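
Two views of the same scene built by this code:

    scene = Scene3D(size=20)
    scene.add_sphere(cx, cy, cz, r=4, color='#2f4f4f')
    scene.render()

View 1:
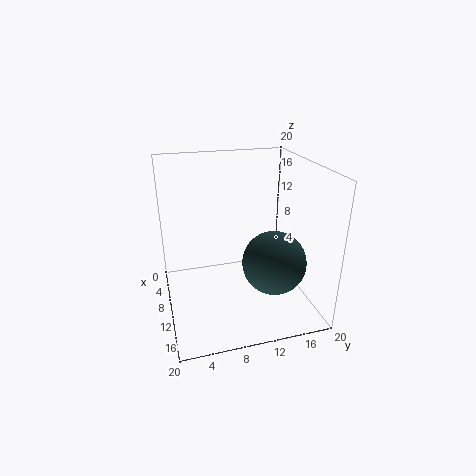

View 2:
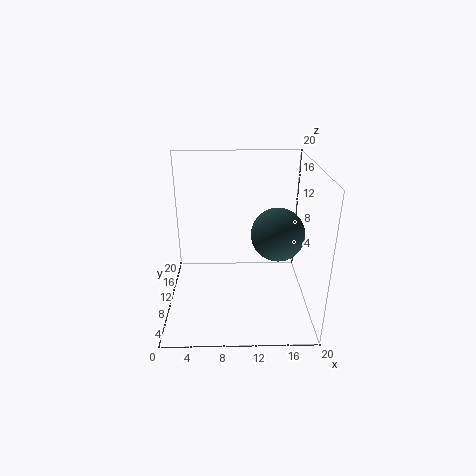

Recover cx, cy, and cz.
cx = 16; cy = 13; cz = 9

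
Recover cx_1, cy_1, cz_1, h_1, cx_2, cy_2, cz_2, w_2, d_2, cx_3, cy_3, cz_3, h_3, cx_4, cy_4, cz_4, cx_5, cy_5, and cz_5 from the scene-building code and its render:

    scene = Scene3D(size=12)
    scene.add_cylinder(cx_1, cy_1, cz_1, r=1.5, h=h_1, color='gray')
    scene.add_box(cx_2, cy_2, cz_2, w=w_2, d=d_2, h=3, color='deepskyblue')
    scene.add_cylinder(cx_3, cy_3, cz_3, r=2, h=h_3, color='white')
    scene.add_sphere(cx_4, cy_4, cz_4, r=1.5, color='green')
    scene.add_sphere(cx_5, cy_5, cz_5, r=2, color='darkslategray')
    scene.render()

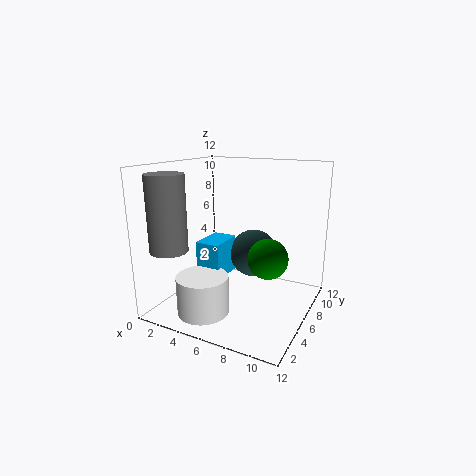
cx_1 = 2, cy_1 = 2, cz_1 = 5.5, h_1 = 6, cx_2 = 3.5, cy_2 = 3.5, cz_2 = 3, w_2 = 2, d_2 = 3, cx_3 = 5, cy_3 = 2, cz_3 = 1, h_3 = 3, cx_4 = 9.5, cy_4 = 4, cz_4 = 5.5, cx_5 = 7, cy_5 = 7, cz_5 = 4.5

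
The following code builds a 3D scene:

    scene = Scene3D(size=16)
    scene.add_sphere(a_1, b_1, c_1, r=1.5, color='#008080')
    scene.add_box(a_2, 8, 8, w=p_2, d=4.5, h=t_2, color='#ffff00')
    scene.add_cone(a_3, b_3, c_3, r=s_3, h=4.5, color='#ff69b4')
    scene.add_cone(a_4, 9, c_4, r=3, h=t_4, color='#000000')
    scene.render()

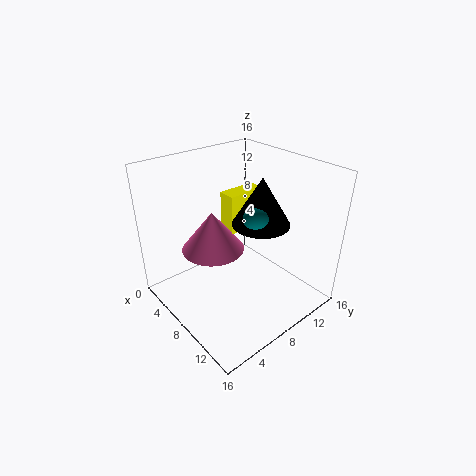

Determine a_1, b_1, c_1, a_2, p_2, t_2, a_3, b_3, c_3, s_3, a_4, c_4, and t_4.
a_1 = 11
b_1 = 8
c_1 = 11.5
a_2 = 5
p_2 = 2
t_2 = 4.5
a_3 = 6
b_3 = 6
c_3 = 6.5
s_3 = 3.5
a_4 = 10.5
c_4 = 10.5
t_4 = 5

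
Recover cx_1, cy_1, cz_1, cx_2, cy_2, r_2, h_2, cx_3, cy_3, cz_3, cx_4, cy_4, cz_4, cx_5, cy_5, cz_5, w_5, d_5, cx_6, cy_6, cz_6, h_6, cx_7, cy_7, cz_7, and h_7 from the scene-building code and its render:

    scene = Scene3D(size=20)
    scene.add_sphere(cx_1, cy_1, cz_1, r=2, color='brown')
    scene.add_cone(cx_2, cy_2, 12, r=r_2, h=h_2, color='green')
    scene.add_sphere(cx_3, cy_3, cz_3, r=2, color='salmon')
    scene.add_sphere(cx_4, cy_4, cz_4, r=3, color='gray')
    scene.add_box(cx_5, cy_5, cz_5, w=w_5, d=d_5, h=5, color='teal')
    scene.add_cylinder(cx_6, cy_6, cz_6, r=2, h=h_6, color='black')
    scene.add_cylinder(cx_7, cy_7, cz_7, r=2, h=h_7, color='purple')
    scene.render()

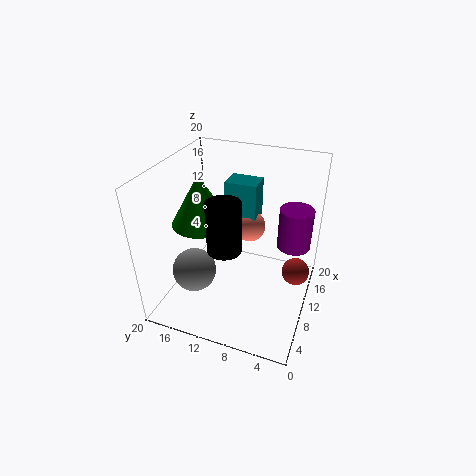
cx_1 = 13, cy_1 = 2, cz_1 = 4, cx_2 = 9, cy_2 = 15, r_2 = 4, h_2 = 7, cx_3 = 9, cy_3 = 8, cz_3 = 13, cx_4 = 6, cy_4 = 15, cz_4 = 6, cx_5 = 8, cy_5 = 7, cz_5 = 14, w_5 = 3, d_5 = 4, cx_6 = 3, cy_6 = 9, cz_6 = 13, h_6 = 6, cx_7 = 8, cy_7 = 2, cz_7 = 12, h_7 = 5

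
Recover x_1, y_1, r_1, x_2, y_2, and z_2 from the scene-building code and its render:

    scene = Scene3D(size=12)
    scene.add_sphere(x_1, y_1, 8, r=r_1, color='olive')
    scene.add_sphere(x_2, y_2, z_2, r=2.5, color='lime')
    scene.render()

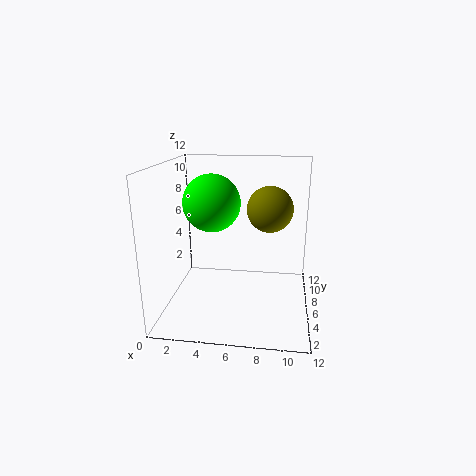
x_1 = 8.5; y_1 = 8; r_1 = 2; x_2 = 3.5; y_2 = 7.5; z_2 = 8.5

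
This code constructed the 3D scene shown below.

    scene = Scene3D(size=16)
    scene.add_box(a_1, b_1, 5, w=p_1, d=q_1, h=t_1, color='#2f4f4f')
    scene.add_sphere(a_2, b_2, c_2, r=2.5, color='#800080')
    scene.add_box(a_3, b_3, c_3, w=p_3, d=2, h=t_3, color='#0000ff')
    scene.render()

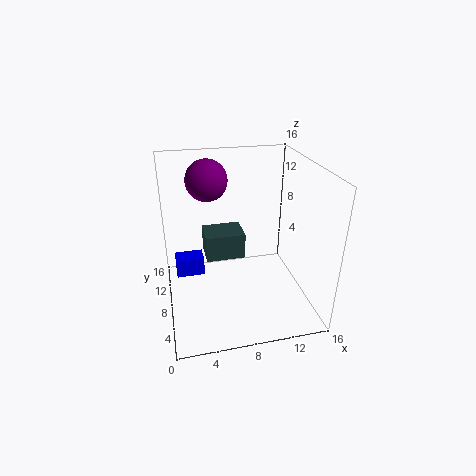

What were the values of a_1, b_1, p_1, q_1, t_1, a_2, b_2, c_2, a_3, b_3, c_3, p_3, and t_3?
a_1 = 4.5, b_1 = 8.5, p_1 = 4.5, q_1 = 3.5, t_1 = 3, a_2 = 5.5, b_2 = 13.5, c_2 = 13, a_3 = 1, b_3 = 7, c_3 = 4.5, p_3 = 3, t_3 = 2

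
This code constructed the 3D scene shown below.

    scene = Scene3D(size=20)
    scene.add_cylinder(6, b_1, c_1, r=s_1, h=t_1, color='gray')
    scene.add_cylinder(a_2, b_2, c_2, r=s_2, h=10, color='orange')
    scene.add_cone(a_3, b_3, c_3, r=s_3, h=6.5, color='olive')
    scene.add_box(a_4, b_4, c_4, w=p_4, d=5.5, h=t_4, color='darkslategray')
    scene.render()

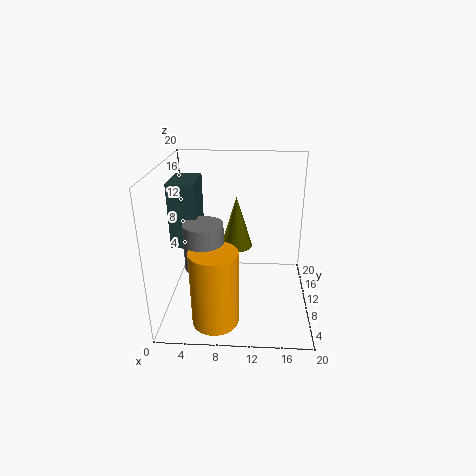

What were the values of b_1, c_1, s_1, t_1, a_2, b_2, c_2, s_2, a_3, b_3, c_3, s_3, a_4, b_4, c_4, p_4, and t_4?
b_1 = 5.5
c_1 = 8
s_1 = 2.5
t_1 = 6
a_2 = 7.5
b_2 = 3
c_2 = 1.5
s_2 = 3
a_3 = 10
b_3 = 7
c_3 = 10.5
s_3 = 2
a_4 = 1.5
b_4 = 6.5
c_4 = 10
p_4 = 3.5
t_4 = 8.5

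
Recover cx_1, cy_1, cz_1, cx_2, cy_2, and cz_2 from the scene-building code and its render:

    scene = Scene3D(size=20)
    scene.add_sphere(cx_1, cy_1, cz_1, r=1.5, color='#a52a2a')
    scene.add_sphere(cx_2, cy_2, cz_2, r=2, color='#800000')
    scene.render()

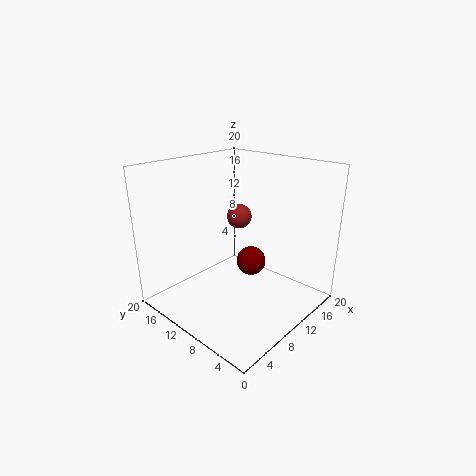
cx_1 = 7.5
cy_1 = 7.5
cz_1 = 14.5
cx_2 = 10.5
cy_2 = 8
cz_2 = 7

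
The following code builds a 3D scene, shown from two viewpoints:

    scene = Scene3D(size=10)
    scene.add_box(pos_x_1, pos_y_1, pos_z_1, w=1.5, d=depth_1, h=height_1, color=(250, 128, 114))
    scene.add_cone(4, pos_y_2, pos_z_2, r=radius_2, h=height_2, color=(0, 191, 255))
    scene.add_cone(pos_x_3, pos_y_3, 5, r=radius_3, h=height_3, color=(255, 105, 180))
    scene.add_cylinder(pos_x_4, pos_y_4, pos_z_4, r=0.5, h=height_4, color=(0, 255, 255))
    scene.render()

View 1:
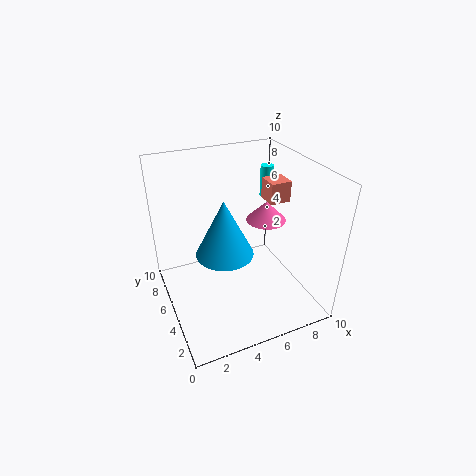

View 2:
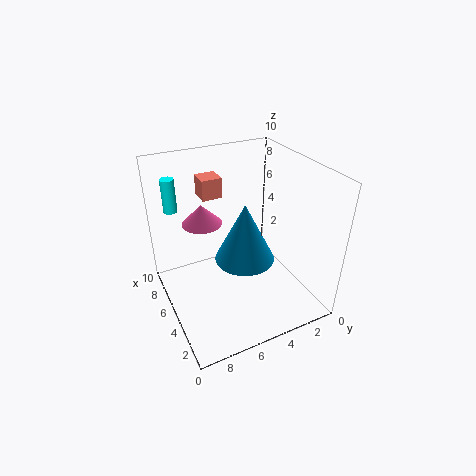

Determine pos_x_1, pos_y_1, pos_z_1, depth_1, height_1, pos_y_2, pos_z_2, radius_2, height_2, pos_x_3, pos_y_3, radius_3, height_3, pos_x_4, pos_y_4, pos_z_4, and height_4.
pos_x_1 = 7.5; pos_y_1 = 5; pos_z_1 = 7; depth_1 = 1.5; height_1 = 1.5; pos_y_2 = 5; pos_z_2 = 4; radius_2 = 2; height_2 = 4; pos_x_3 = 8; pos_y_3 = 6.5; radius_3 = 1.5; height_3 = 1.5; pos_x_4 = 9; pos_y_4 = 8.5; pos_z_4 = 6; height_4 = 2.5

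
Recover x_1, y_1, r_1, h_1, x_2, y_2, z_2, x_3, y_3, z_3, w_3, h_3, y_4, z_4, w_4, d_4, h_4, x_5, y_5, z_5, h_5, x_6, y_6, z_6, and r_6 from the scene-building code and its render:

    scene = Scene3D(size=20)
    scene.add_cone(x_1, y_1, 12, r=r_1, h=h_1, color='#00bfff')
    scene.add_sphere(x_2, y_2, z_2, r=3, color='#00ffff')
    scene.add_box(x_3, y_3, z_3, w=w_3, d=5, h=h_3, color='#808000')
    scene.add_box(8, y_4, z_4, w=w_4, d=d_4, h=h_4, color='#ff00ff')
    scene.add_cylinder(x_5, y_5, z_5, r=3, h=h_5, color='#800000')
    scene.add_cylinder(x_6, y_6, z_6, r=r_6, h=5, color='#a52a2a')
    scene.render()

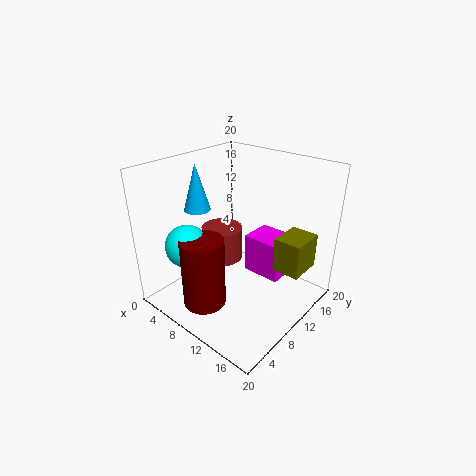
x_1 = 2; y_1 = 10; r_1 = 2; h_1 = 7; x_2 = 5; y_2 = 5; z_2 = 9; x_3 = 14; y_3 = 13; z_3 = 5; w_3 = 4; h_3 = 5; y_4 = 14; z_4 = 2; w_4 = 6; d_4 = 5; h_4 = 6; x_5 = 8; y_5 = 5; z_5 = 1; h_5 = 10; x_6 = 6; y_6 = 11; z_6 = 5; r_6 = 3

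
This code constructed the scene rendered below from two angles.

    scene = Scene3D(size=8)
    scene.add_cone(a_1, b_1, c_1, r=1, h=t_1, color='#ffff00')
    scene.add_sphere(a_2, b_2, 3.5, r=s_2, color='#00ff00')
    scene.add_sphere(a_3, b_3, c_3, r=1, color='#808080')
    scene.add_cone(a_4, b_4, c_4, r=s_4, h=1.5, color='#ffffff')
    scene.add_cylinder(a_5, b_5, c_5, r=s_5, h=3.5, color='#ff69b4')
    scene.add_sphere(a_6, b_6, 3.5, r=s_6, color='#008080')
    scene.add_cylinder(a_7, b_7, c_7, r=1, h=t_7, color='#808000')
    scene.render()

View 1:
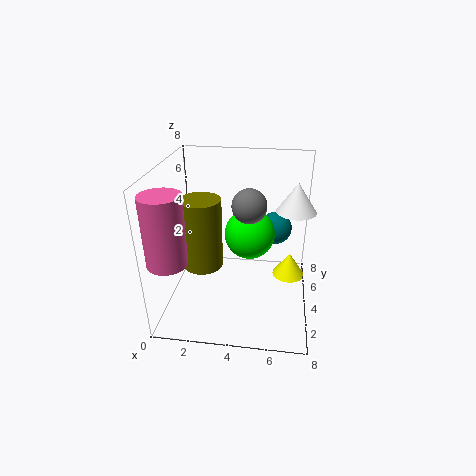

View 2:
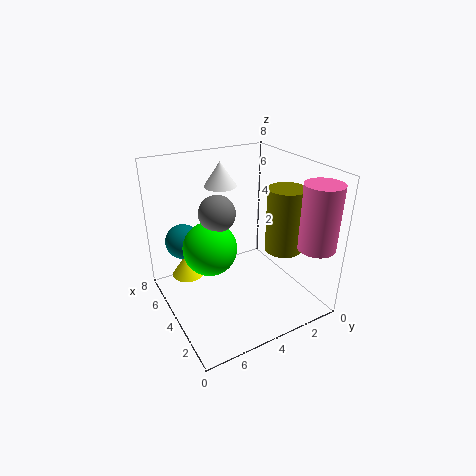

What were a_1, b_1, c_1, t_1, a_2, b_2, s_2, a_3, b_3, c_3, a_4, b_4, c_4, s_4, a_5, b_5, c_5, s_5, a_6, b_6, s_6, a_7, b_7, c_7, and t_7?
a_1 = 7; b_1 = 6; c_1 = 0.5; t_1 = 1.5; a_2 = 4.5; b_2 = 5.5; s_2 = 1.5; a_3 = 4.5; b_3 = 5; c_3 = 5.5; a_4 = 7; b_4 = 3.5; c_4 = 6; s_4 = 1; a_5 = 1; b_5 = 1; c_5 = 4; s_5 = 1; a_6 = 6; b_6 = 6.5; s_6 = 1; a_7 = 2.5; b_7 = 2; c_7 = 3.5; t_7 = 3.5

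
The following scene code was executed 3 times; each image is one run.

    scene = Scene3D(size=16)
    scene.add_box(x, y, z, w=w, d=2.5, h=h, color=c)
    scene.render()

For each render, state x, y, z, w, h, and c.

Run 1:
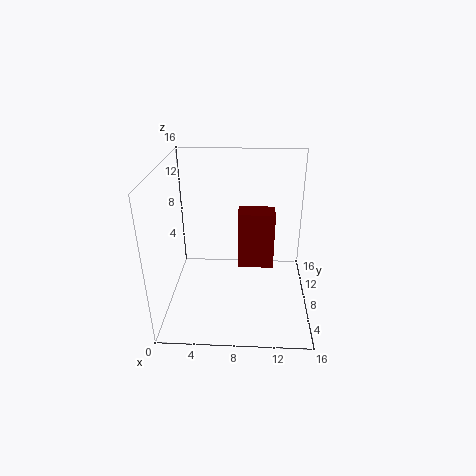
x = 8, y = 7.5, z = 4.5, w = 4, h = 6.5, c = 'maroon'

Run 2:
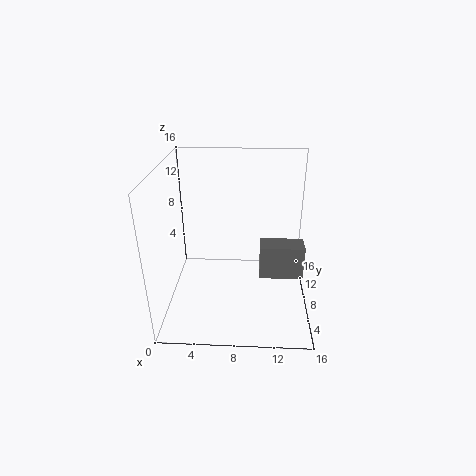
x = 10.5, y = 7.5, z = 3, w = 5, h = 4, c = 'gray'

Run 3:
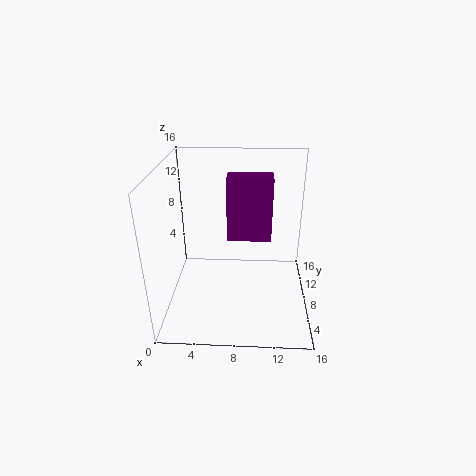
x = 7, y = 5.5, z = 9, w = 4.5, h = 6.5, c = 'purple'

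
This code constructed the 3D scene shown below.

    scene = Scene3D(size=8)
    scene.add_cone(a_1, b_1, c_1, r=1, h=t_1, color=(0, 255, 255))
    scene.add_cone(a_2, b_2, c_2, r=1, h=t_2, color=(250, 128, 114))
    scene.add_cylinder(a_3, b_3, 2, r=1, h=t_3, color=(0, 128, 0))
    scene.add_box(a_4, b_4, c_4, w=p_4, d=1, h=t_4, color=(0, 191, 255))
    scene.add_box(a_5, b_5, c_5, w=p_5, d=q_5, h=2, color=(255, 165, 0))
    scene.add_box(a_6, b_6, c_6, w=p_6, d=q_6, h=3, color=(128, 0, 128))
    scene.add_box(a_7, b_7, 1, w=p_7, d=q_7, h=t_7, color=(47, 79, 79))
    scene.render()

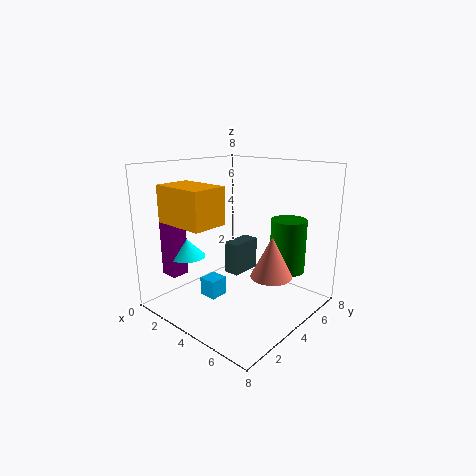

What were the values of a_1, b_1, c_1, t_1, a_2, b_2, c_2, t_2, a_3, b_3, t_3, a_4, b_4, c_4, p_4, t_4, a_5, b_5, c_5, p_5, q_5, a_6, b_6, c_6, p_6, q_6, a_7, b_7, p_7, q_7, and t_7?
a_1 = 2
b_1 = 2
c_1 = 3
t_1 = 1
a_2 = 7
b_2 = 3
c_2 = 3
t_2 = 2
a_3 = 6
b_3 = 6
t_3 = 3
a_4 = 3
b_4 = 2
c_4 = 1
p_4 = 1
t_4 = 1
a_5 = 1
b_5 = 1
c_5 = 5
p_5 = 3
q_5 = 2
a_6 = 1
b_6 = 1
c_6 = 2
p_6 = 1
q_6 = 1
a_7 = 2
b_7 = 5
p_7 = 1
q_7 = 2
t_7 = 2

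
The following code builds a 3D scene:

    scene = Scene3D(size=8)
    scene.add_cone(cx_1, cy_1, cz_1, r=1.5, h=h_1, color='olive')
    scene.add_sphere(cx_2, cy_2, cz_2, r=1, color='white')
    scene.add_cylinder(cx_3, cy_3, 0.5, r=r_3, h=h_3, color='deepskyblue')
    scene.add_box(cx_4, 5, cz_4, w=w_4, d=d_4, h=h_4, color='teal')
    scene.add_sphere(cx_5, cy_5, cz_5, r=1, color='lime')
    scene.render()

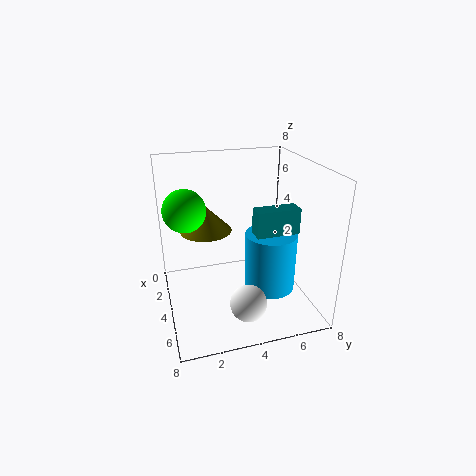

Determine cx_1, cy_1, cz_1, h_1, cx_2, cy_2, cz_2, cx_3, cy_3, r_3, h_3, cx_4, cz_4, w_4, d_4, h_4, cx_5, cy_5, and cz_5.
cx_1 = 2.5; cy_1 = 2.5; cz_1 = 4; h_1 = 1.5; cx_2 = 6; cy_2 = 4; cz_2 = 1; cx_3 = 4; cy_3 = 6; r_3 = 1.5; h_3 = 3.5; cx_4 = 3.5; cz_4 = 4; w_4 = 1; d_4 = 2.5; h_4 = 1.5; cx_5 = 5.5; cy_5 = 1; cz_5 = 6.5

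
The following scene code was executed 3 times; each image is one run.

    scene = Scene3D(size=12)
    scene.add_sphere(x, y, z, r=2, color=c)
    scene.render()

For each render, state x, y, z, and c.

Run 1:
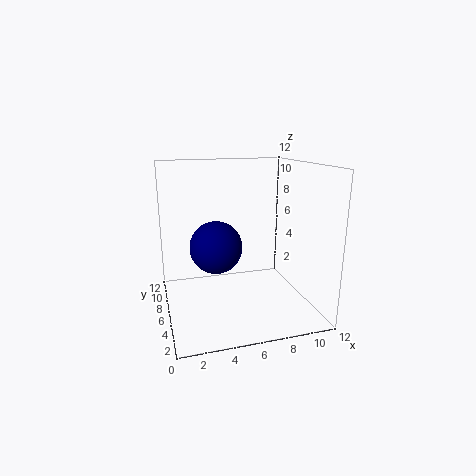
x = 3.75
y = 4.25
z = 6
c = 'navy'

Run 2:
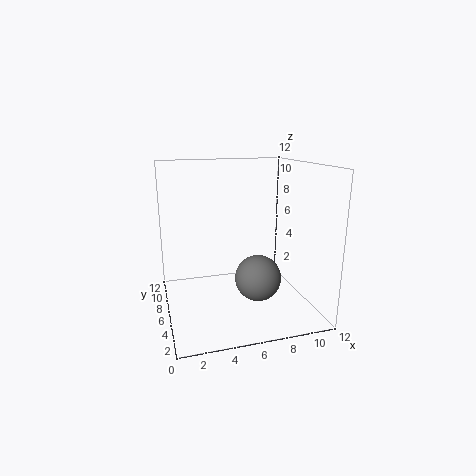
x = 7.75
y = 5.75
z = 2.25
c = 'gray'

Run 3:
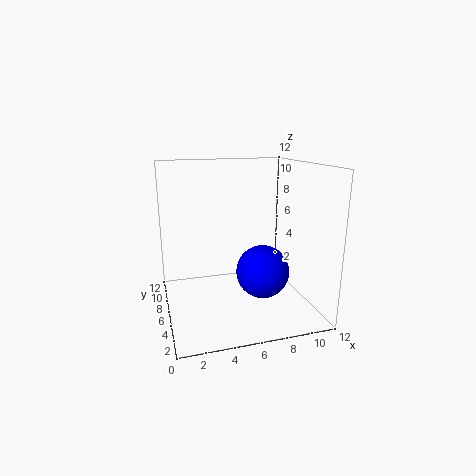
x = 7
y = 2.75
z = 4.25
c = 'blue'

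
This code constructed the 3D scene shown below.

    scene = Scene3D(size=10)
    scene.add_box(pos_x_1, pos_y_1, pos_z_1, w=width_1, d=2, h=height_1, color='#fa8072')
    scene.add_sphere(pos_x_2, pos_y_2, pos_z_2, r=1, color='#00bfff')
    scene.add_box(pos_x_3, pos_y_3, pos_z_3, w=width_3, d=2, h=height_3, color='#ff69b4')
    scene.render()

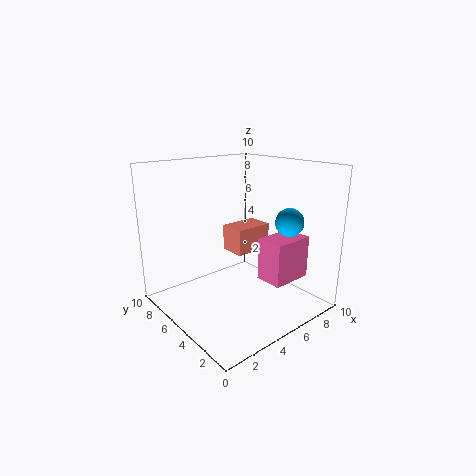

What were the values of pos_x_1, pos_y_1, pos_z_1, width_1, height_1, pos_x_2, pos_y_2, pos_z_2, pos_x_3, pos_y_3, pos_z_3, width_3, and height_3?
pos_x_1 = 6
pos_y_1 = 6
pos_z_1 = 3
width_1 = 3
height_1 = 2
pos_x_2 = 8
pos_y_2 = 3
pos_z_2 = 6
pos_x_3 = 6
pos_y_3 = 2
pos_z_3 = 2
width_3 = 3
height_3 = 3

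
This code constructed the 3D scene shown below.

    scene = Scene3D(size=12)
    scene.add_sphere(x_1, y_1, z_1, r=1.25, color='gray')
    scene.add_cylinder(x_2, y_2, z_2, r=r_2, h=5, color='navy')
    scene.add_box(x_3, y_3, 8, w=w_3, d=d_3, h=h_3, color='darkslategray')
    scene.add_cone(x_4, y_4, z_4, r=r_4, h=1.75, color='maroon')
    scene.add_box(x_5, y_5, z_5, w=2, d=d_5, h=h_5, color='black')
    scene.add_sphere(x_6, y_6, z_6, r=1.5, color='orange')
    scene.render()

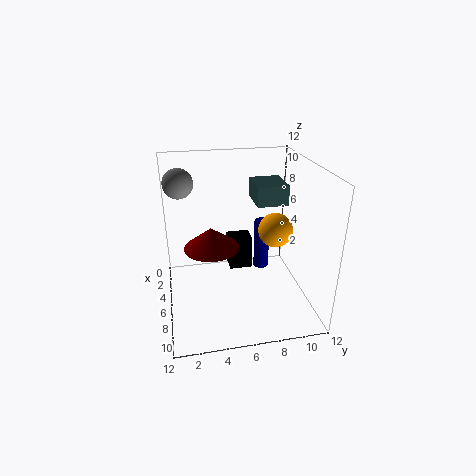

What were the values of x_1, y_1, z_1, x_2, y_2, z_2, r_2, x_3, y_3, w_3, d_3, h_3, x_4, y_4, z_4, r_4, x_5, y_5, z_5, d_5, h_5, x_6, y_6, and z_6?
x_1 = 3.75
y_1 = 1.5
z_1 = 10.25
x_2 = 2
y_2 = 9.25
z_2 = 0.5
r_2 = 0.75
x_3 = 1.5
y_3 = 8
w_3 = 3.25
d_3 = 2.75
h_3 = 1.75
x_4 = 6.25
y_4 = 3.75
z_4 = 5.5
r_4 = 2.25
x_5 = 0.25
y_5 = 6
z_5 = 0.5
d_5 = 2.25
h_5 = 3.25
x_6 = 5.25
y_6 = 9.5
z_6 = 6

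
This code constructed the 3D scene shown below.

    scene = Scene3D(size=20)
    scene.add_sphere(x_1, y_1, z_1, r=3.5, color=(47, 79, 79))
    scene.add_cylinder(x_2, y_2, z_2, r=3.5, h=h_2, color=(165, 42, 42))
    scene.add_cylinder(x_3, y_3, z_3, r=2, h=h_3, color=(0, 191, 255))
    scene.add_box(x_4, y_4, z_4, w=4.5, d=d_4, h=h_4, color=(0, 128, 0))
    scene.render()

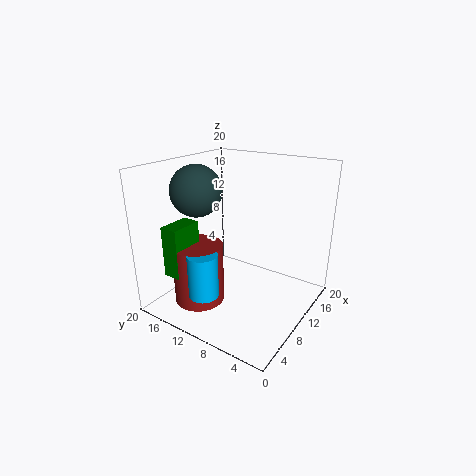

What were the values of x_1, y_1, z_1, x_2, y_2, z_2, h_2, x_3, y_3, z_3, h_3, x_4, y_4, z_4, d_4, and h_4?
x_1 = 7.5
y_1 = 15
z_1 = 16.5
x_2 = 6
y_2 = 14
z_2 = 1
h_2 = 8.5
x_3 = 4
y_3 = 11.5
z_3 = 3.5
h_3 = 6
x_4 = 2.5
y_4 = 14.5
z_4 = 5.5
d_4 = 2.5
h_4 = 7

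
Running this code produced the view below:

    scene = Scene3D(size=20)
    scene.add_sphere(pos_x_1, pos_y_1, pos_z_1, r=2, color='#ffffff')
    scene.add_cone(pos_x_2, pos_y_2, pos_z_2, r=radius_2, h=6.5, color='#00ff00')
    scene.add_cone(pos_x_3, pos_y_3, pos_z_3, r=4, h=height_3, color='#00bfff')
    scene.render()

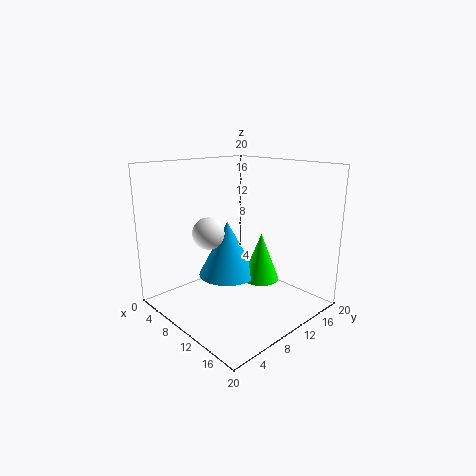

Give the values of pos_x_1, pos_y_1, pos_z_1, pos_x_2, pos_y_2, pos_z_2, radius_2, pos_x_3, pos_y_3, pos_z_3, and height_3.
pos_x_1 = 10.5; pos_y_1 = 4.5; pos_z_1 = 12; pos_x_2 = 13; pos_y_2 = 11.5; pos_z_2 = 4.5; radius_2 = 2.5; pos_x_3 = 9.5; pos_y_3 = 8.5; pos_z_3 = 5; height_3 = 7.5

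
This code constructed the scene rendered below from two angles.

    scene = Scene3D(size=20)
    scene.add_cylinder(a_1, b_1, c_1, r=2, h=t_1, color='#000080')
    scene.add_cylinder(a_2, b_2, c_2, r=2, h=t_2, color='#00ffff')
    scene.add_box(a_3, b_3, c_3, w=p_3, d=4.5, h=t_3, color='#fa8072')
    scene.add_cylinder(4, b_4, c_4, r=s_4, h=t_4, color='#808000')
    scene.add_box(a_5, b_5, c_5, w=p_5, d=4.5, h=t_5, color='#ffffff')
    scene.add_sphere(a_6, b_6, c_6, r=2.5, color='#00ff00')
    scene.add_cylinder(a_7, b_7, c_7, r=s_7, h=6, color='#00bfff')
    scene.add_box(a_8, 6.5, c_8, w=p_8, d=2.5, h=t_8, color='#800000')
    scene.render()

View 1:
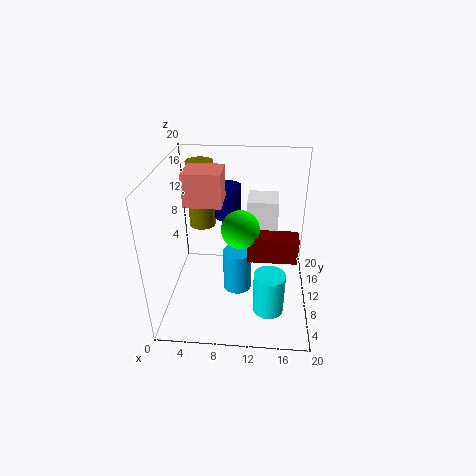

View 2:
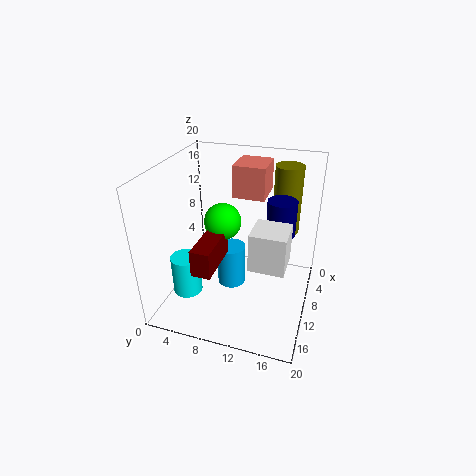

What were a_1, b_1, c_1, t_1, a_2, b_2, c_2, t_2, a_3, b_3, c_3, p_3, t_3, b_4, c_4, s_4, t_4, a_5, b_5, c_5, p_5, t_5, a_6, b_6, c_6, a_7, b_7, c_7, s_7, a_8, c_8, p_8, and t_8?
a_1 = 8; b_1 = 15.5; c_1 = 10.5; t_1 = 5; a_2 = 14.5; b_2 = 4; c_2 = 3; t_2 = 5.5; a_3 = 3; b_3 = 8.5; c_3 = 15; p_3 = 5; t_3 = 4.5; b_4 = 15.5; c_4 = 9; s_4 = 2; t_4 = 10; a_5 = 11; b_5 = 13; c_5 = 9; p_5 = 4.5; t_5 = 5; a_6 = 10.5; b_6 = 8; c_6 = 12.5; a_7 = 10; b_7 = 9; c_7 = 2.5; s_7 = 2; a_8 = 11.5; c_8 = 8.5; p_8 = 6.5; t_8 = 3.5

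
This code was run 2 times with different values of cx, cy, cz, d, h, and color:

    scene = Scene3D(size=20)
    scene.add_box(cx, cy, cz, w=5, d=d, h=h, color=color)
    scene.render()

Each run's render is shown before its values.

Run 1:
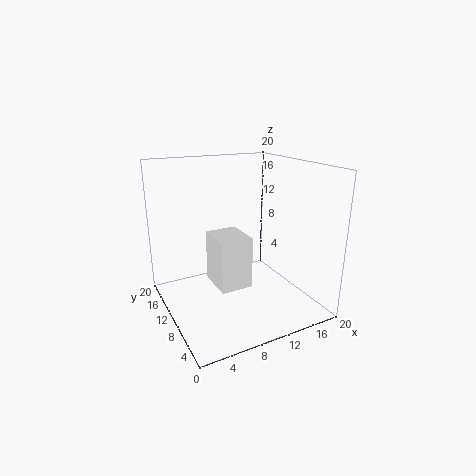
cx = 8; cy = 11; cz = 1; d = 6; h = 8; color = 'white'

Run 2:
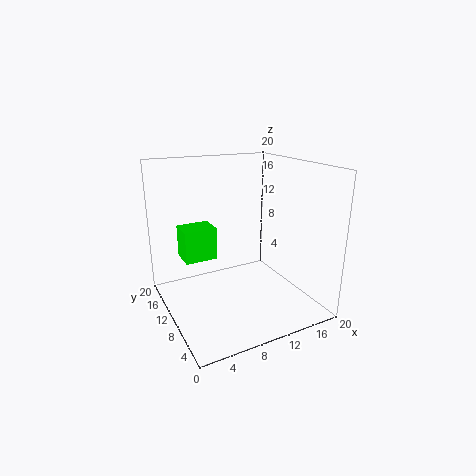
cx = 4; cy = 15; cz = 5; d = 4; h = 5; color = 'lime'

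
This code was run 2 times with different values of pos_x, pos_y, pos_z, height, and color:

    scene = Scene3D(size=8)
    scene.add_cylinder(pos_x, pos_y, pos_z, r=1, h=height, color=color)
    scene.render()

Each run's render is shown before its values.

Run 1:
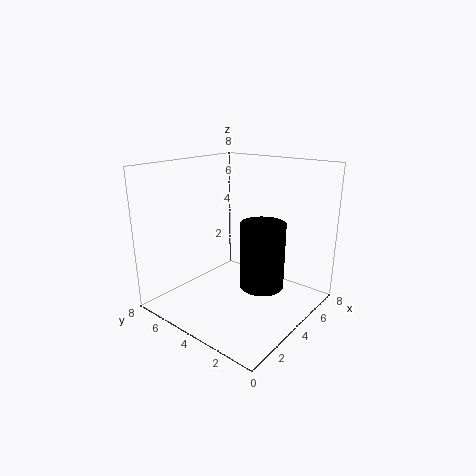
pos_x = 2
pos_y = 1
pos_z = 3
height = 3
color = 'black'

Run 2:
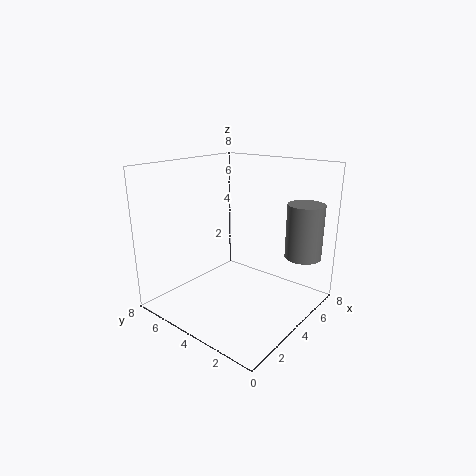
pos_x = 6
pos_y = 1
pos_z = 3
height = 3
color = 'gray'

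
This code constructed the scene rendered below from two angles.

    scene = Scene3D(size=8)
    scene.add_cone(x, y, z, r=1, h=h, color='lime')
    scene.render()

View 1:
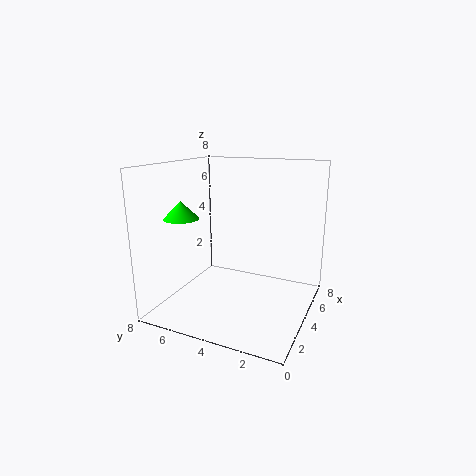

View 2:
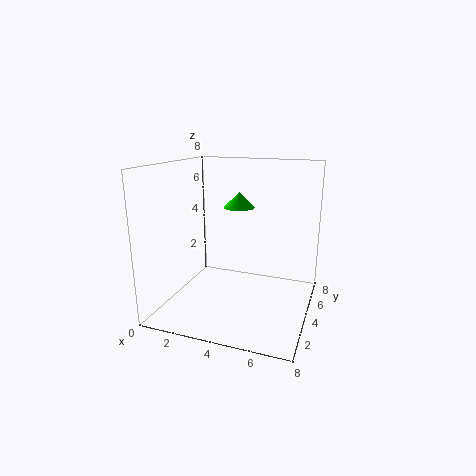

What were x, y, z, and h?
x = 3; y = 7; z = 5; h = 1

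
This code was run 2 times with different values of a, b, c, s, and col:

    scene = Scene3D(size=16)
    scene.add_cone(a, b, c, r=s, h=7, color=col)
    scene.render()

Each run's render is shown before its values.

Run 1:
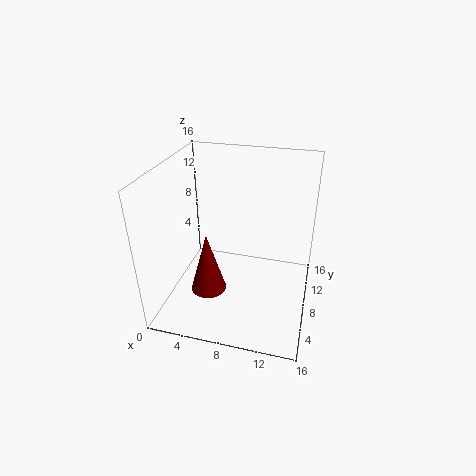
a = 5
b = 6
c = 2
s = 2
col = 'maroon'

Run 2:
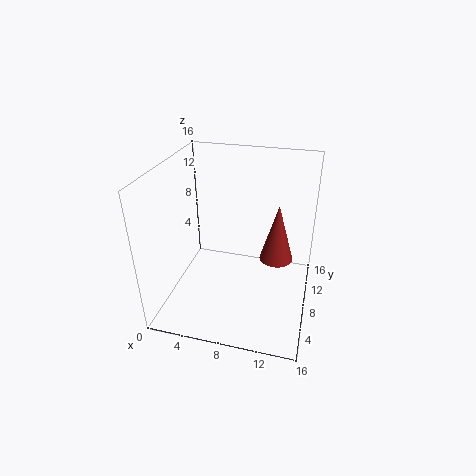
a = 12
b = 11
c = 4
s = 2
col = 'brown'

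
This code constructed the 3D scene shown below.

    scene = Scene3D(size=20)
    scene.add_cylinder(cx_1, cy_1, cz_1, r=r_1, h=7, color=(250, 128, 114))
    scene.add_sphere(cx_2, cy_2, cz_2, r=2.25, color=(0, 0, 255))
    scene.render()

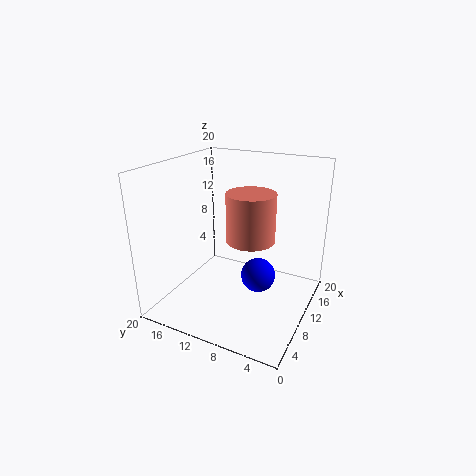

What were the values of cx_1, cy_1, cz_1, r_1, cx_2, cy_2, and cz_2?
cx_1 = 12
cy_1 = 9
cz_1 = 9
r_1 = 3.5
cx_2 = 8
cy_2 = 6
cz_2 = 6.25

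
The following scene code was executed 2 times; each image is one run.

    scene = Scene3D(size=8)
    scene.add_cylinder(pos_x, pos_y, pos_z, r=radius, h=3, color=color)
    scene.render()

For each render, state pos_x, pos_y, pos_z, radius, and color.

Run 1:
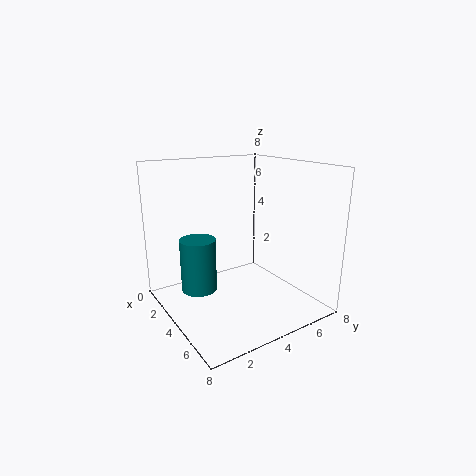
pos_x = 3
pos_y = 2
pos_z = 1
radius = 1
color = 'teal'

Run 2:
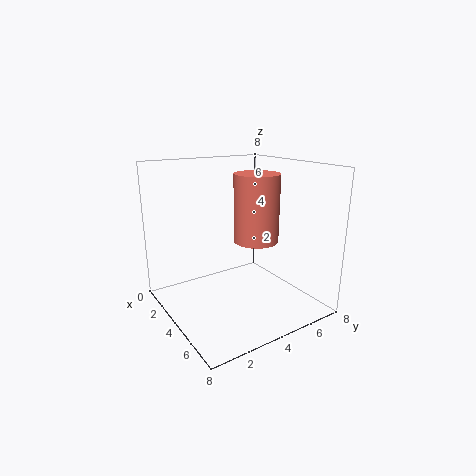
pos_x = 7
pos_y = 3
pos_z = 5
radius = 1
color = 'salmon'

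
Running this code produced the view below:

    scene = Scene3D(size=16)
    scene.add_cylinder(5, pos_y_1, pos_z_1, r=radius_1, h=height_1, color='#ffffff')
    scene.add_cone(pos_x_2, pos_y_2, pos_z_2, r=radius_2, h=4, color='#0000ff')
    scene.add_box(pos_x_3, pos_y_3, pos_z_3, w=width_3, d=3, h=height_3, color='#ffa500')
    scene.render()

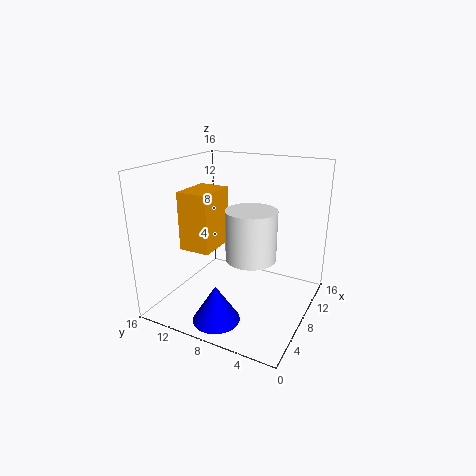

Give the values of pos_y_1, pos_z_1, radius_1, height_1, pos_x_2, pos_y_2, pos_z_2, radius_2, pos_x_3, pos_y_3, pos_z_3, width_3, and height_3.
pos_y_1 = 5, pos_z_1 = 7.5, radius_1 = 2.5, height_1 = 5, pos_x_2 = 3, pos_y_2 = 8, pos_z_2 = 0.5, radius_2 = 2.5, pos_x_3 = 1, pos_y_3 = 7.5, pos_z_3 = 9, width_3 = 4, height_3 = 5.5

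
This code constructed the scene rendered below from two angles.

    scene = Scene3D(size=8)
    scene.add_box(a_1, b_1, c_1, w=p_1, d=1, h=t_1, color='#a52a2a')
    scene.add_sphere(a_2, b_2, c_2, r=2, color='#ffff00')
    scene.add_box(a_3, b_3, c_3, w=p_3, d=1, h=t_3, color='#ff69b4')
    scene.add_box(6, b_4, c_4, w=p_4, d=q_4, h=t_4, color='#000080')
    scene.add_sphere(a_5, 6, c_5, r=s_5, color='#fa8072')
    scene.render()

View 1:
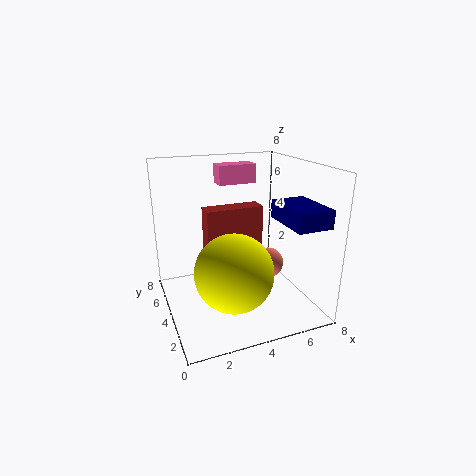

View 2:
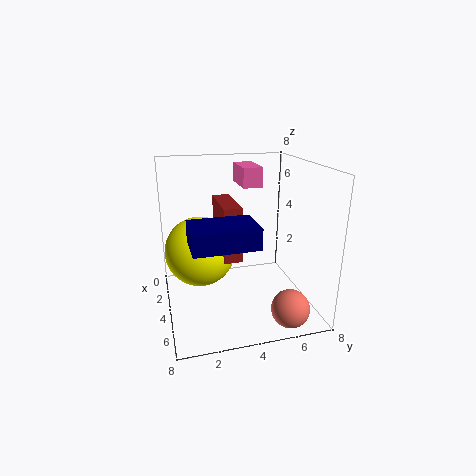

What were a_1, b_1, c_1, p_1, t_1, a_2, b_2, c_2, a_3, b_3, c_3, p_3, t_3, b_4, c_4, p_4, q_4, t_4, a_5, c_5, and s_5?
a_1 = 2
b_1 = 3
c_1 = 3
p_1 = 3
t_1 = 3
a_2 = 3
b_2 = 2
c_2 = 3
a_3 = 3
b_3 = 4
c_3 = 7
p_3 = 2
t_3 = 1
b_4 = 1
c_4 = 5
p_4 = 2
q_4 = 3
t_4 = 1
a_5 = 7
c_5 = 1
s_5 = 1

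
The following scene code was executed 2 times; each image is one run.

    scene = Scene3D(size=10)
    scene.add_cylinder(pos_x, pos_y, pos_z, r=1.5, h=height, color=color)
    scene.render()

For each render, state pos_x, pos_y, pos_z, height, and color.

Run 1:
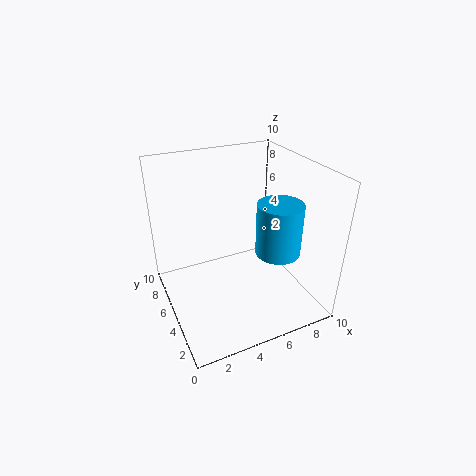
pos_x = 7; pos_y = 3; pos_z = 4.5; height = 3.5; color = 'deepskyblue'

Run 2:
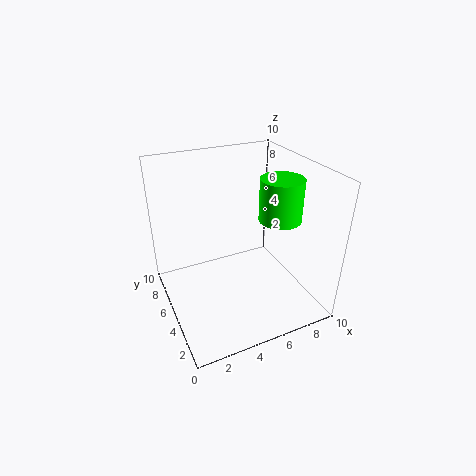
pos_x = 8; pos_y = 4.5; pos_z = 6; height = 3; color = 'lime'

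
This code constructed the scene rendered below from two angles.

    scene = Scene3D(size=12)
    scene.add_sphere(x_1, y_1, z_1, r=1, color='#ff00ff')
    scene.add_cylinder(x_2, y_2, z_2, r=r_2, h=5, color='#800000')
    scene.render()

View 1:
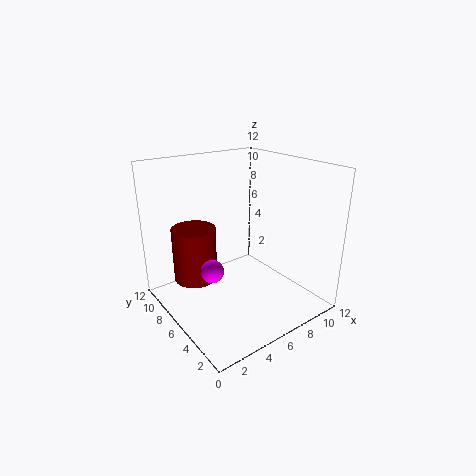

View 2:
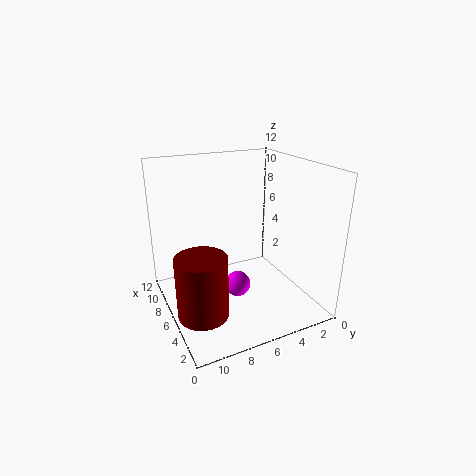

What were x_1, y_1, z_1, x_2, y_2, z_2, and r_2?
x_1 = 4, y_1 = 7, z_1 = 3, x_2 = 4, y_2 = 10, z_2 = 1, r_2 = 2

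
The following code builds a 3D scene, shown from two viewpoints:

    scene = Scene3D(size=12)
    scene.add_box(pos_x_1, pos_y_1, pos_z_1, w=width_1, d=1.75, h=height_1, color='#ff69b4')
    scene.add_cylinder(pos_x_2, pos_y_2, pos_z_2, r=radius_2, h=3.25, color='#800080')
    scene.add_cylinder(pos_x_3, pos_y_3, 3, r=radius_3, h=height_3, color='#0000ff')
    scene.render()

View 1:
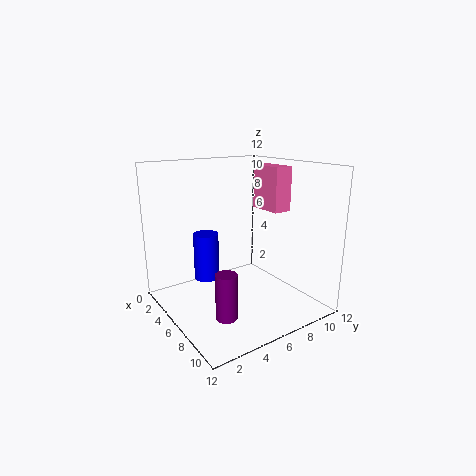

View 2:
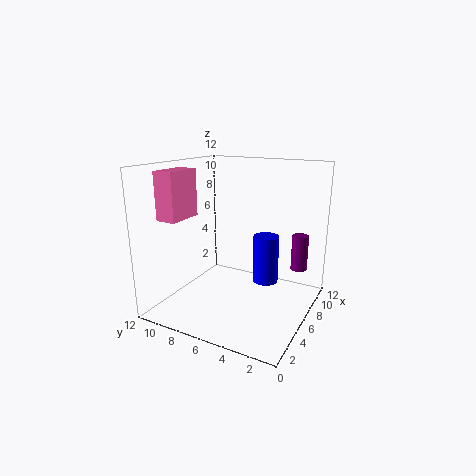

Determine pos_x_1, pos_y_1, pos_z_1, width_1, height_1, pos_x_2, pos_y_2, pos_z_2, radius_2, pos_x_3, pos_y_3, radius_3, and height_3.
pos_x_1 = 2.75, pos_y_1 = 10, pos_z_1 = 7.5, width_1 = 3.25, height_1 = 4, pos_x_2 = 10.5, pos_y_2 = 2, pos_z_2 = 2.25, radius_2 = 0.75, pos_x_3 = 5.5, pos_y_3 = 3.25, radius_3 = 1, height_3 = 3.75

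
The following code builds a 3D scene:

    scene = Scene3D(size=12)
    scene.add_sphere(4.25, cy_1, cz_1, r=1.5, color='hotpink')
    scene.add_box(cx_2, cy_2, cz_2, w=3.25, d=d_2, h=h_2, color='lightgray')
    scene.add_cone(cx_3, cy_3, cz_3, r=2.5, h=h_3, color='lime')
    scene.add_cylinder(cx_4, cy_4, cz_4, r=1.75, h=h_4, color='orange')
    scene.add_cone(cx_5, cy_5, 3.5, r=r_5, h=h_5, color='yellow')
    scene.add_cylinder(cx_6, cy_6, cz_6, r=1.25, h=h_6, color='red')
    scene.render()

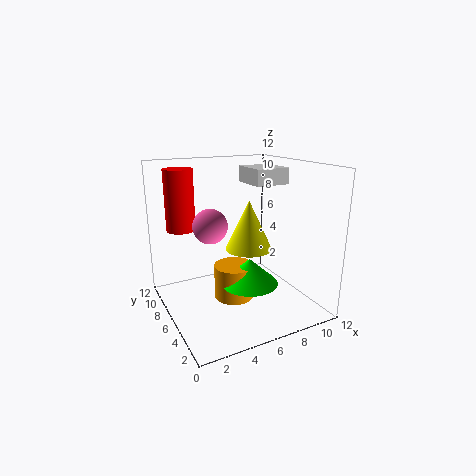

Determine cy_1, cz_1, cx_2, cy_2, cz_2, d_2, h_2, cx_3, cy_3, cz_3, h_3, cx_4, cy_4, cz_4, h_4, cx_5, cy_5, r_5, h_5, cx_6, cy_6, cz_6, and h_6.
cy_1 = 7.75, cz_1 = 6.75, cx_2 = 8.75, cy_2 = 7.5, cz_2 = 9.75, d_2 = 3.5, h_2 = 1.5, cx_3 = 7, cy_3 = 5.75, cz_3 = 1.75, h_3 = 2.25, cx_4 = 6, cy_4 = 6.75, cz_4 = 0.25, h_4 = 3, cx_5 = 8.75, cy_5 = 9, r_5 = 2.25, h_5 = 4.75, cx_6 = 2.25, cy_6 = 9.5, cz_6 = 6.25, h_6 = 5.25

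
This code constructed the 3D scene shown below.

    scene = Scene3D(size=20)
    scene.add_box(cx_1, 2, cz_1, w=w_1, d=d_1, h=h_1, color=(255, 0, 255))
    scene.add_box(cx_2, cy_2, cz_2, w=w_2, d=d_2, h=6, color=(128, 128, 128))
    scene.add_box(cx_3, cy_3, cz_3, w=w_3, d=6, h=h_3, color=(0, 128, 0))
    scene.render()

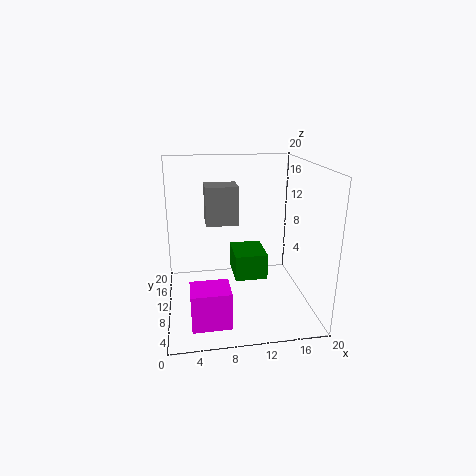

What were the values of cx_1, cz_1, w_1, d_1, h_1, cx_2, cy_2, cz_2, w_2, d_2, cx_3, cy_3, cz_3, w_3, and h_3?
cx_1 = 3, cz_1 = 1, w_1 = 5, d_1 = 4, h_1 = 5, cx_2 = 6, cy_2 = 15, cz_2 = 10, w_2 = 5, d_2 = 4, cx_3 = 10, cy_3 = 12, cz_3 = 2, w_3 = 5, h_3 = 4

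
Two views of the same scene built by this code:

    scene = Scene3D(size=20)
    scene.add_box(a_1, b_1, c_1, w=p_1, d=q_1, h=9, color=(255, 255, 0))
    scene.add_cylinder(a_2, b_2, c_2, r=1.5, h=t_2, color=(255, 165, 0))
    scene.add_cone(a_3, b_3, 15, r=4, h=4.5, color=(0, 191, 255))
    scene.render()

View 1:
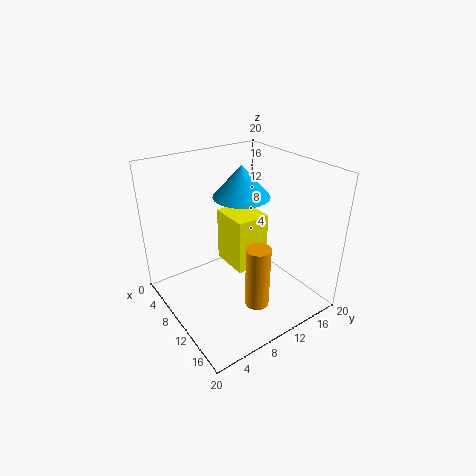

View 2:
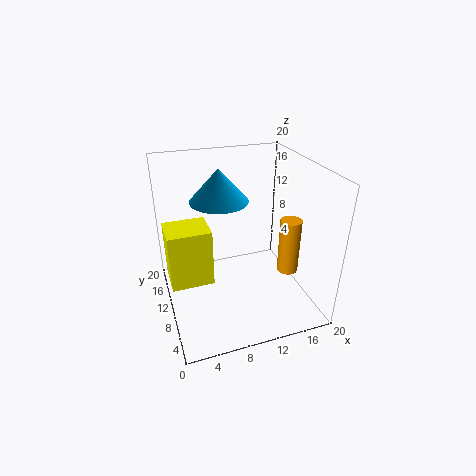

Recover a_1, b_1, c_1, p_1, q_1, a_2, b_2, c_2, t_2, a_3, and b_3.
a_1 = 0.5
b_1 = 12.5
c_1 = 1
p_1 = 6.5
q_1 = 5.5
a_2 = 17
b_2 = 8
c_2 = 4.5
t_2 = 8
a_3 = 8
b_3 = 12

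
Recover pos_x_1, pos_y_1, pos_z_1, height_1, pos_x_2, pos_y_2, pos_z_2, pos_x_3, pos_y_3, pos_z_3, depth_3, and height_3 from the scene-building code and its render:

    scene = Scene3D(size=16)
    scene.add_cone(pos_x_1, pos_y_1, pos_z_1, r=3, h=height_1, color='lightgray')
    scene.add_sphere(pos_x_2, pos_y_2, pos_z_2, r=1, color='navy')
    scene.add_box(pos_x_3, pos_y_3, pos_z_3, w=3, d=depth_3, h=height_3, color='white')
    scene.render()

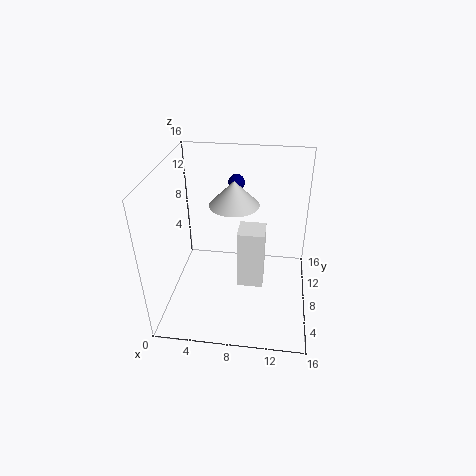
pos_x_1 = 7; pos_y_1 = 12; pos_z_1 = 10; height_1 = 3; pos_x_2 = 7; pos_y_2 = 14; pos_z_2 = 12; pos_x_3 = 8; pos_y_3 = 7; pos_z_3 = 2; depth_3 = 3; height_3 = 7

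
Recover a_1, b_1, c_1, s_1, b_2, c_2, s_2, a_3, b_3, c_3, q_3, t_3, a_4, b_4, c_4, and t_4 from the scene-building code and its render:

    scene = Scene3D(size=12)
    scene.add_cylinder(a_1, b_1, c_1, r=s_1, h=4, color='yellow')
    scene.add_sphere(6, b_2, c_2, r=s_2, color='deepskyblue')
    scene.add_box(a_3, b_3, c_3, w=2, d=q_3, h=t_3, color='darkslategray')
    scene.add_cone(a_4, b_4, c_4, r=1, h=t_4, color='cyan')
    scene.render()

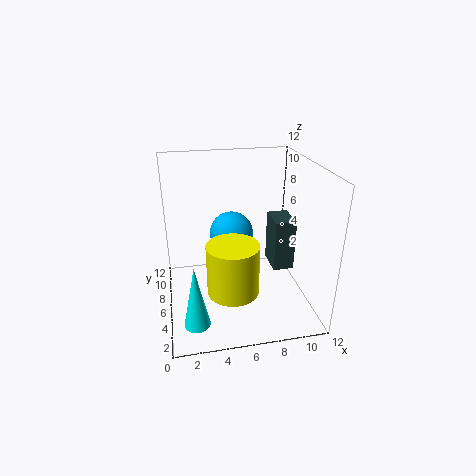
a_1 = 5, b_1 = 3, c_1 = 3, s_1 = 2, b_2 = 9, c_2 = 5, s_2 = 2, a_3 = 10, b_3 = 8, c_3 = 1, q_3 = 3, t_3 = 5, a_4 = 2, b_4 = 2, c_4 = 1, t_4 = 5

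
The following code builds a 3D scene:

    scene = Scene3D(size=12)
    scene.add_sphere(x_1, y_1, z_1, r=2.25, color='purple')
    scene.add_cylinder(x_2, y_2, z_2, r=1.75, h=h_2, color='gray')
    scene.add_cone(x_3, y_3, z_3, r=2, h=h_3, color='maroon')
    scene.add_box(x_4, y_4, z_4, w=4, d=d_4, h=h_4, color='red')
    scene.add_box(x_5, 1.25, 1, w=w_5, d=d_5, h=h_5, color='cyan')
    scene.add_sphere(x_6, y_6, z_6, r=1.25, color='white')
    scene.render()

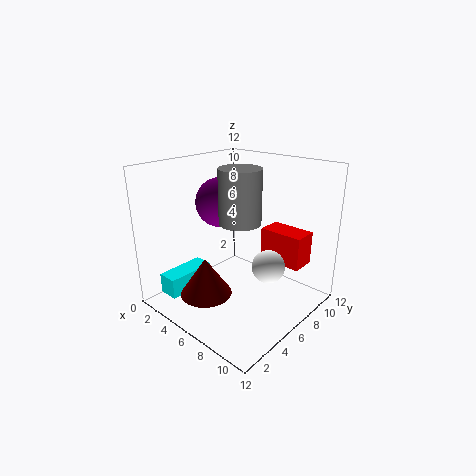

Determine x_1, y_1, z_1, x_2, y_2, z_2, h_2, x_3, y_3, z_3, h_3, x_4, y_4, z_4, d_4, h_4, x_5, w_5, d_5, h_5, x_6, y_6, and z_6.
x_1 = 2.5, y_1 = 7.5, z_1 = 8, x_2 = 6, y_2 = 6.25, z_2 = 7.25, h_2 = 4.5, x_3 = 6, y_3 = 2.25, z_3 = 2.5, h_3 = 3, x_4 = 5.75, y_4 = 9.5, z_4 = 2.75, d_4 = 2.25, h_4 = 3, x_5 = 1.25, w_5 = 1.75, d_5 = 4.25, h_5 = 1.75, x_6 = 9.75, y_6 = 5.25, z_6 = 5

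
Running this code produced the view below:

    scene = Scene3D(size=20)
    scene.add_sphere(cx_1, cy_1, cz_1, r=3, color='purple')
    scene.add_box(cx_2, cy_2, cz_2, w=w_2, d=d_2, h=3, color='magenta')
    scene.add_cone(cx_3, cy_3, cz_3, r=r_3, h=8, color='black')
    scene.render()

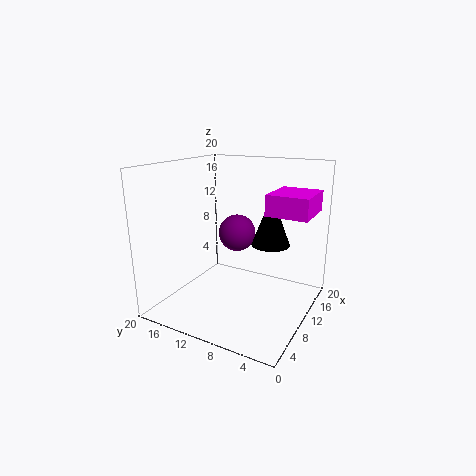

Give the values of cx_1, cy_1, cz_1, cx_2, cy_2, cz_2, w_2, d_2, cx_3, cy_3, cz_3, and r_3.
cx_1 = 17, cy_1 = 14, cz_1 = 8, cx_2 = 12, cy_2 = 1, cz_2 = 13, w_2 = 7, d_2 = 6, cx_3 = 17, cy_3 = 8, cz_3 = 7, r_3 = 3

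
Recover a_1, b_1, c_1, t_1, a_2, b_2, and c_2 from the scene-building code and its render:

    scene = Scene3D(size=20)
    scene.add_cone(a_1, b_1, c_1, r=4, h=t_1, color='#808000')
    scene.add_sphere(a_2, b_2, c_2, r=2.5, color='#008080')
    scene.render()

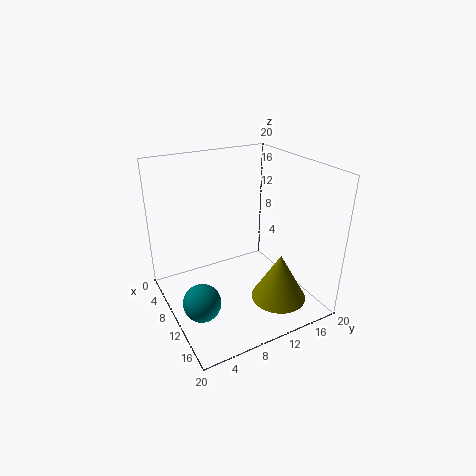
a_1 = 13.5, b_1 = 15, c_1 = 0.5, t_1 = 7, a_2 = 13, b_2 = 3, c_2 = 3.5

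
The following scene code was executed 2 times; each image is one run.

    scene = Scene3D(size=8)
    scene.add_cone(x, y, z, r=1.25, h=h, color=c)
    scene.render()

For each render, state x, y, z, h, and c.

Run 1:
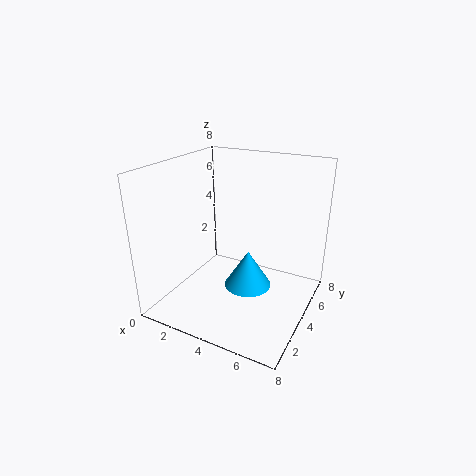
x = 5; y = 3.25; z = 1.75; h = 2; c = 'deepskyblue'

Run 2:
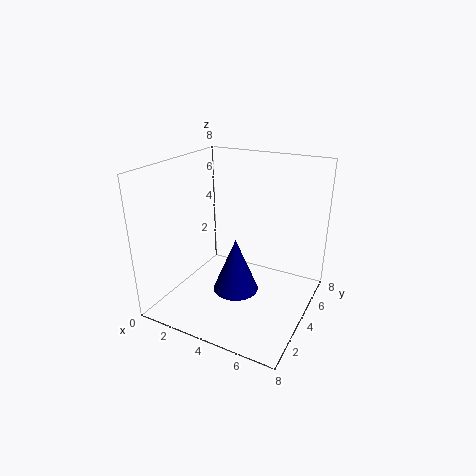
x = 4.25; y = 3.25; z = 1.25; h = 3; c = 'navy'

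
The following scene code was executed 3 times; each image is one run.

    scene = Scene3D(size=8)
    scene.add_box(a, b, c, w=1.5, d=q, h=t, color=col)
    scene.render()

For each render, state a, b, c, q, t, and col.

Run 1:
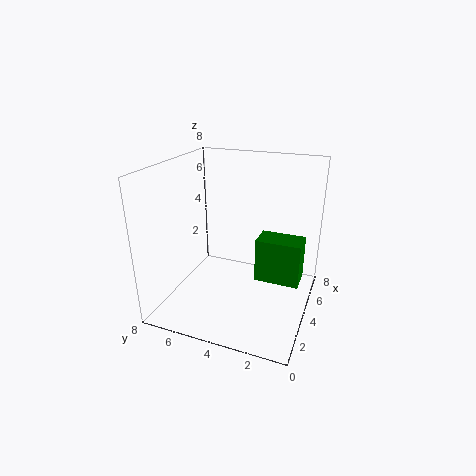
a = 4
b = 0.5
c = 1.5
q = 2.5
t = 2.5
col = 'green'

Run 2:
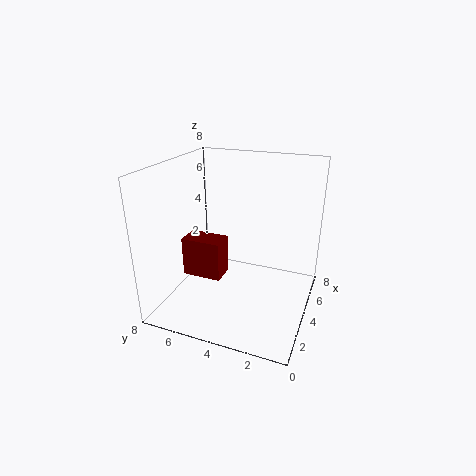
a = 4.5
b = 5.5
c = 0.5
q = 2.5
t = 2.5
col = 'maroon'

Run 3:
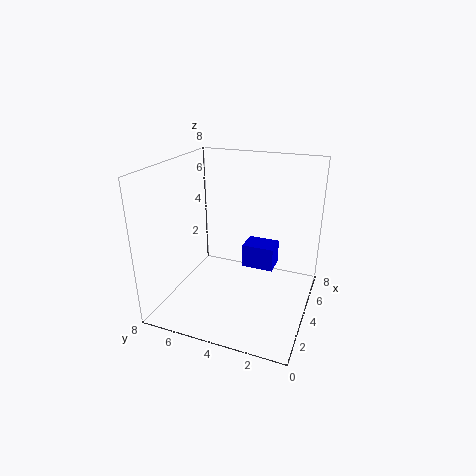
a = 6
b = 2.5
c = 1
q = 2
t = 1.5
col = 'blue'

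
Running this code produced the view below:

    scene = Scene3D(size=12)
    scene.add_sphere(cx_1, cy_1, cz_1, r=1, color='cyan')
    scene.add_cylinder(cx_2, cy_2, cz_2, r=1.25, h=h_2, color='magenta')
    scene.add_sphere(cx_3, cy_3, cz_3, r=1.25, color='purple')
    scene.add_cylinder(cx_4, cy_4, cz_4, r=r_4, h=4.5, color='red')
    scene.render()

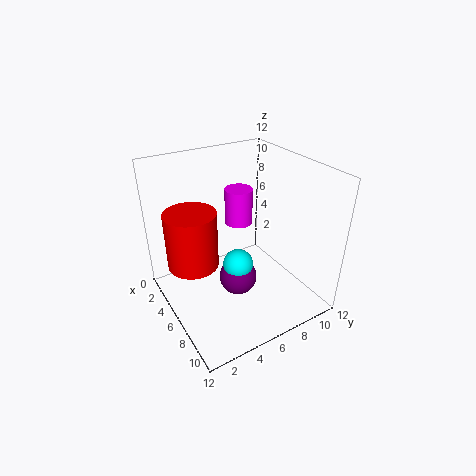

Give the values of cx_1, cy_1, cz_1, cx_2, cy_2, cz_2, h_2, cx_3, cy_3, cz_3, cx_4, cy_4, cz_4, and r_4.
cx_1 = 10.5
cy_1 = 3.25
cz_1 = 7.25
cx_2 = 3.25
cy_2 = 7.75
cz_2 = 5.75
h_2 = 3.25
cx_3 = 10.5
cy_3 = 3.25
cz_3 = 6.25
cx_4 = 5.75
cy_4 = 2
cz_4 = 4.75
r_4 = 2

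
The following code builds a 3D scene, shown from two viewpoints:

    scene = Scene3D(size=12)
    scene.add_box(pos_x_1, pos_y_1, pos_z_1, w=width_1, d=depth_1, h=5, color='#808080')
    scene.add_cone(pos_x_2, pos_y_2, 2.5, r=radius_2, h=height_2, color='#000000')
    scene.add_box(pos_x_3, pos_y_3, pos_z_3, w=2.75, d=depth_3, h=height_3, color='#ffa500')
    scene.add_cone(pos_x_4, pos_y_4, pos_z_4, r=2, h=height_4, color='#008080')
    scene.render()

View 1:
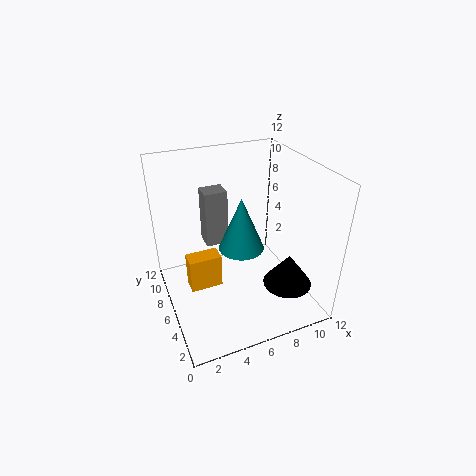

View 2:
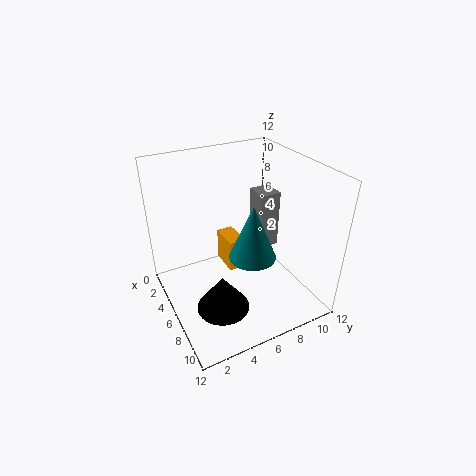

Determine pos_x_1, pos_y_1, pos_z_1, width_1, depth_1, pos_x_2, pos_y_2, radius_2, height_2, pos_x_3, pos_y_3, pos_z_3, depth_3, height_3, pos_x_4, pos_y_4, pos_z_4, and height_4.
pos_x_1 = 4
pos_y_1 = 8.25
pos_z_1 = 4.25
width_1 = 2
depth_1 = 1.75
pos_x_2 = 9.25
pos_y_2 = 3
radius_2 = 2
height_2 = 2.75
pos_x_3 = 1.75
pos_y_3 = 6
pos_z_3 = 1.5
depth_3 = 1.5
height_3 = 3
pos_x_4 = 6.75
pos_y_4 = 7
pos_z_4 = 4.25
height_4 = 4.75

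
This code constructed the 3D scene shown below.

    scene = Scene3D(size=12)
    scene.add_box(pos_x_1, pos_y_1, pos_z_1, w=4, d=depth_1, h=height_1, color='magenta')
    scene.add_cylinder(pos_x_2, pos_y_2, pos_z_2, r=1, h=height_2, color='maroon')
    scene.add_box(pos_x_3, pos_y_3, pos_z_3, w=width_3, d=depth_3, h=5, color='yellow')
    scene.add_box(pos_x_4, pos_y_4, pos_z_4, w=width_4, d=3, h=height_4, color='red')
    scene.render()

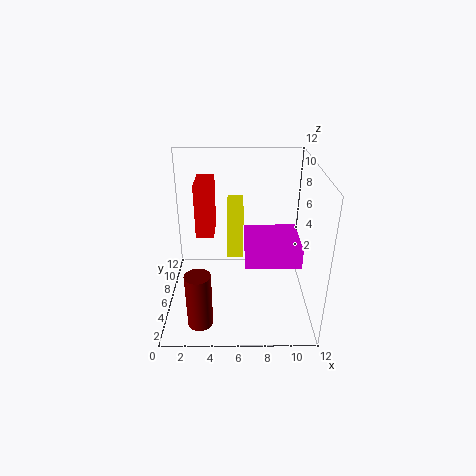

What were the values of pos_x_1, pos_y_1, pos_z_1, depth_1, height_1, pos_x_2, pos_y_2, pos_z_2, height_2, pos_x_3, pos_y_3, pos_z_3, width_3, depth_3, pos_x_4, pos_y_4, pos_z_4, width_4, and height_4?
pos_x_1 = 6.5
pos_y_1 = 1.5
pos_z_1 = 6
depth_1 = 4
height_1 = 1.5
pos_x_2 = 3
pos_y_2 = 2
pos_z_2 = 0.5
height_2 = 4.5
pos_x_3 = 5
pos_y_3 = 8.5
pos_z_3 = 2.5
width_3 = 1.5
depth_3 = 3.5
pos_x_4 = 2.5
pos_y_4 = 6
pos_z_4 = 6
width_4 = 1.5
height_4 = 4.5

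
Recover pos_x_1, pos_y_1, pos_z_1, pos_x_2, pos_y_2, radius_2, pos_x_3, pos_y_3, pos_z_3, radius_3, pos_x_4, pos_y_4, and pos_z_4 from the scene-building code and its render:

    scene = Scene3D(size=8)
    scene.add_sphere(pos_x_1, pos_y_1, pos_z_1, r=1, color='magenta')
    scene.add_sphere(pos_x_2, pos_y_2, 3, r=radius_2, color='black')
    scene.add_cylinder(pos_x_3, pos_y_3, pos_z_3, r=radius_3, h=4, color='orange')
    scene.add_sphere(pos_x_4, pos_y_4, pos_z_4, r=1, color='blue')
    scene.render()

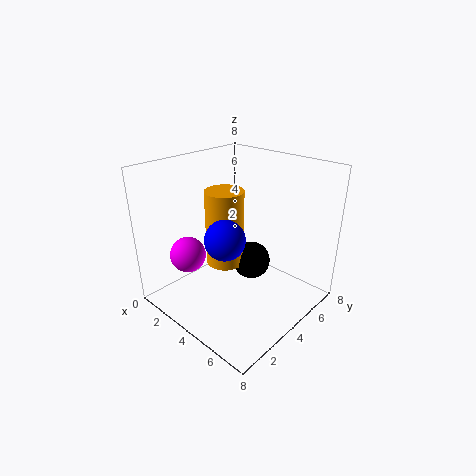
pos_x_1 = 2, pos_y_1 = 2, pos_z_1 = 3, pos_x_2 = 5, pos_y_2 = 4, radius_2 = 1, pos_x_3 = 4, pos_y_3 = 3, pos_z_3 = 3, radius_3 = 1, pos_x_4 = 5, pos_y_4 = 2, pos_z_4 = 5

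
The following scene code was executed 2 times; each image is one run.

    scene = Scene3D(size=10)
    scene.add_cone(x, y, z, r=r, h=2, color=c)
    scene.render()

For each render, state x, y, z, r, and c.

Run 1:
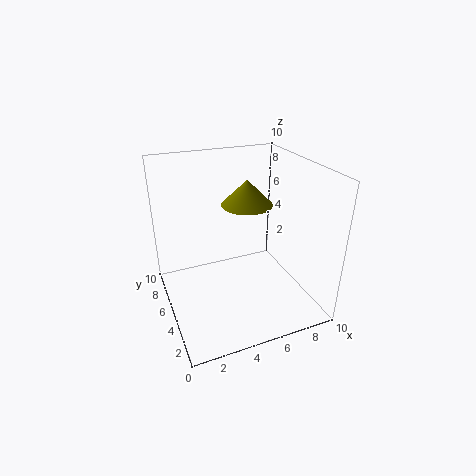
x = 7; y = 8; z = 6; r = 2; c = 'olive'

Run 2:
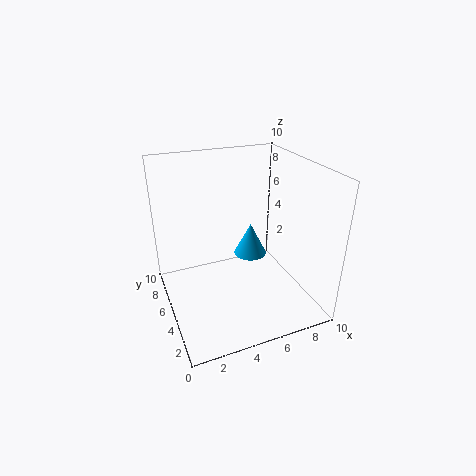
x = 5; y = 3; z = 5; r = 1; c = 'deepskyblue'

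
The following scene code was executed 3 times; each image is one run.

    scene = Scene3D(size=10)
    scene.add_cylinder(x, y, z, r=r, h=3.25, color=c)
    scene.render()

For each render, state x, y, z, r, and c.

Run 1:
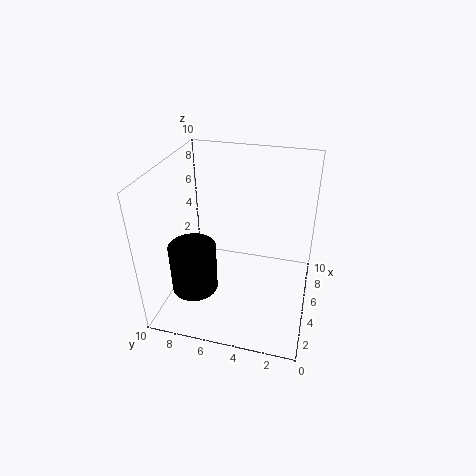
x = 2.25; y = 7.25; z = 2.5; r = 1.5; c = 'black'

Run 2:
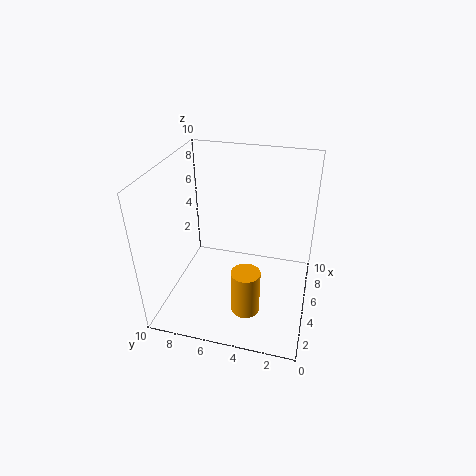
x = 3.25; y = 4; z = 0.25; r = 1; c = 'orange'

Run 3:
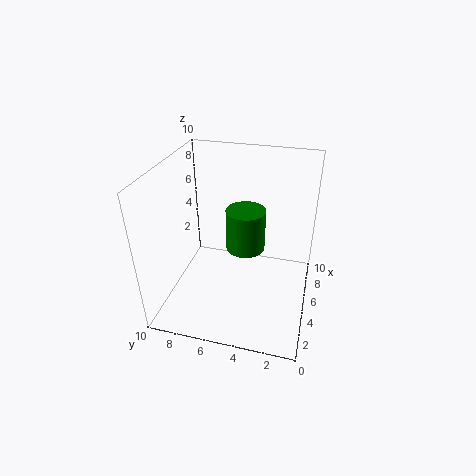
x = 7.25; y = 5; z = 2.75; r = 1.5; c = 'green'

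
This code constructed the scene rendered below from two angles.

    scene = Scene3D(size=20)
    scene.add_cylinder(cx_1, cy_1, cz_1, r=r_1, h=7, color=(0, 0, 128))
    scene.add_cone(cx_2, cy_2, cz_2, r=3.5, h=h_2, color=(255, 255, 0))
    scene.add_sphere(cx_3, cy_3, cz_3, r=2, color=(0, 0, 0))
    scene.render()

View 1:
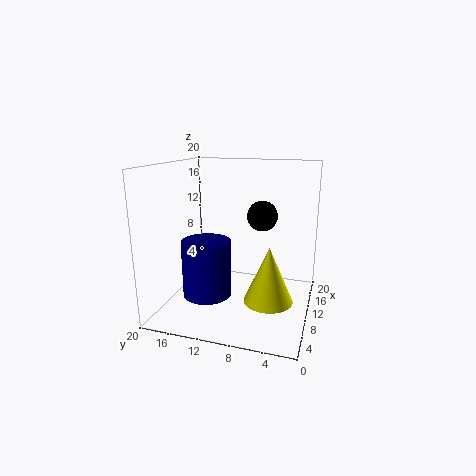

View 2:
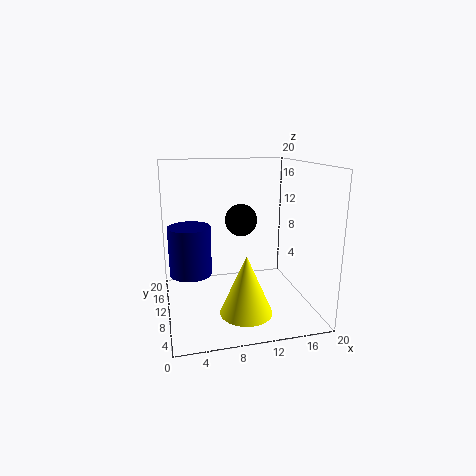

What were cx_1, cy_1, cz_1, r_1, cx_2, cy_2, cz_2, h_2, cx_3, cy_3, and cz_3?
cx_1 = 3.5; cy_1 = 12; cz_1 = 4.5; r_1 = 3; cx_2 = 10; cy_2 = 5.5; cz_2 = 1; h_2 = 8; cx_3 = 9.5; cy_3 = 6.5; cz_3 = 13.5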